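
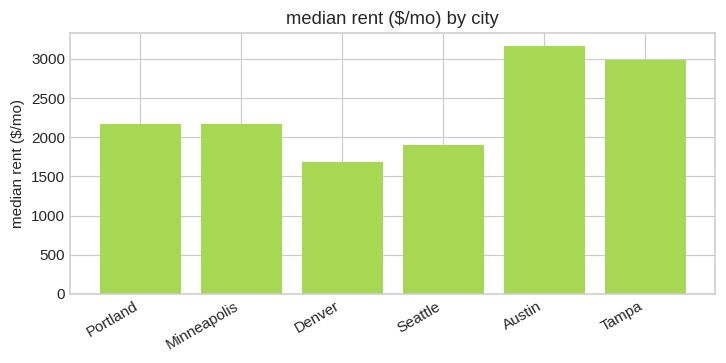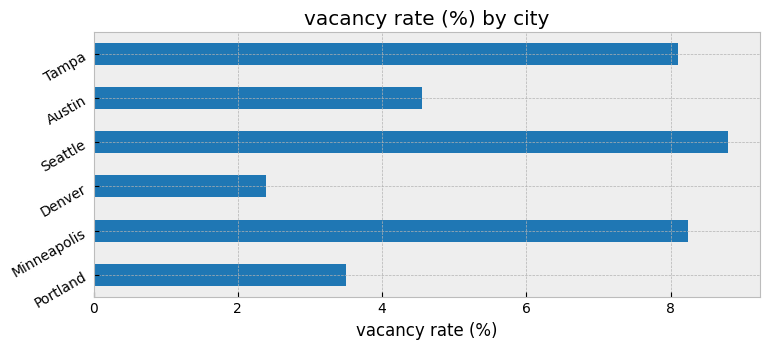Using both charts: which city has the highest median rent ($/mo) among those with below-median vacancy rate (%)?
Chart 2 median vacancy rate (%) ≈ 6; below-median cities: Portland, Denver, Austin. Among those, Austin has the highest median rent ($/mo) (≈ 3000).

Austin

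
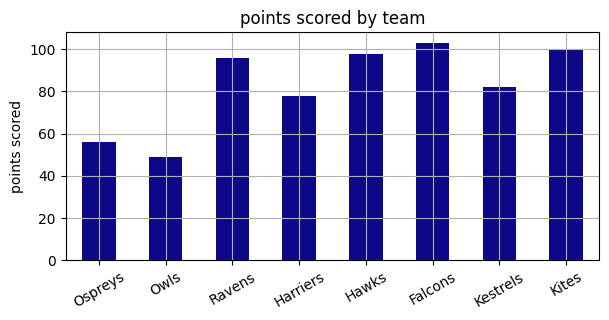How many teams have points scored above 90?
4

Above 90: Ravens, Hawks, Falcons, Kites.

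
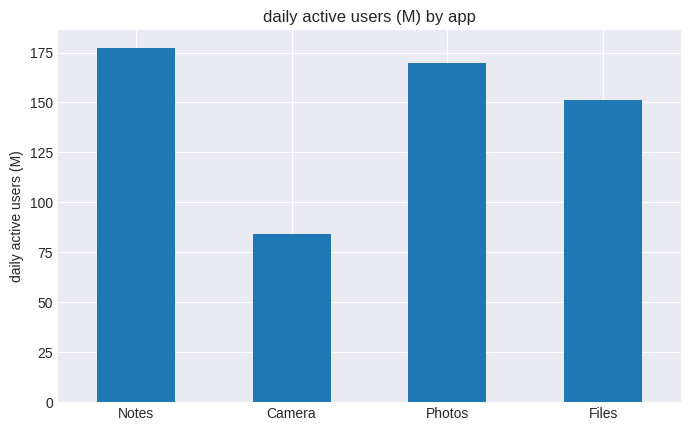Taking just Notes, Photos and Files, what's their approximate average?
(180 + 160 + 160) / 3 ≈ 167.

≈ 167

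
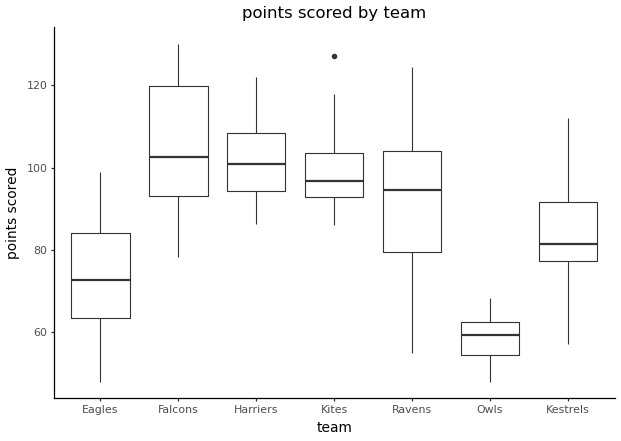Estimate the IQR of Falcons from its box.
Q3 ≈ 120, Q1 ≈ 95; IQR ≈ 25.

≈ 25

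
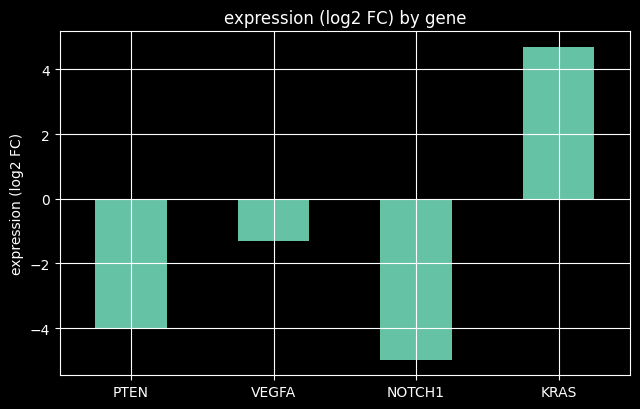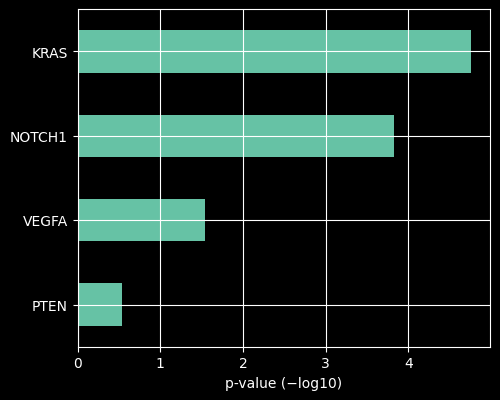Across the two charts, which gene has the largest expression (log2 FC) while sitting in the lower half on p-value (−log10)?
VEGFA

Chart 2 median p-value (−log10) ≈ 2.5; below-median genes: PTEN, VEGFA. Among those, VEGFA has the highest expression (log2 FC) (≈ -1.5).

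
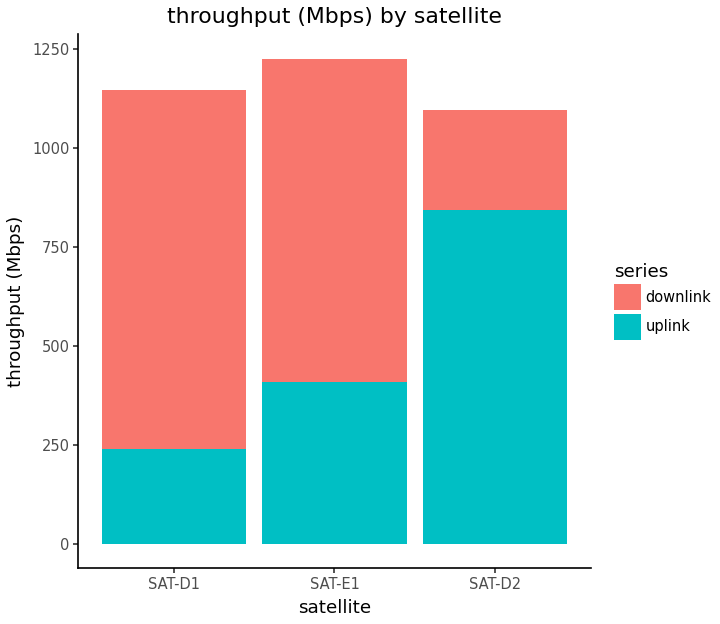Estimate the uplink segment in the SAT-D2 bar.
uplink top ≈ 800, bottom ≈ 0; segment ≈ 800.

≈ 800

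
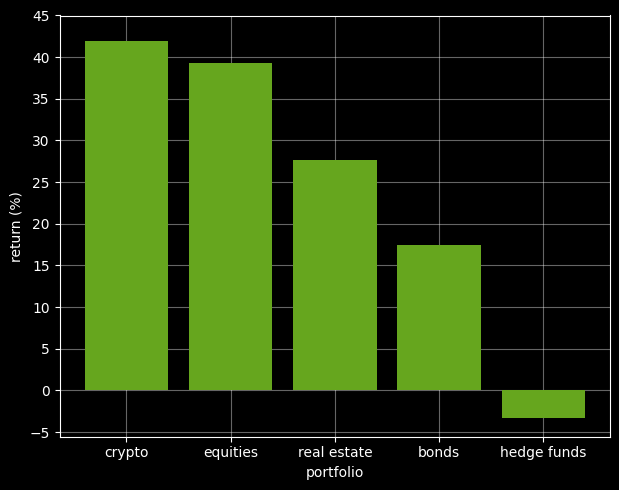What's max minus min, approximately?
Max crypto ≈ 40, min hedge funds ≈ -5; range ≈ 45.

≈ 45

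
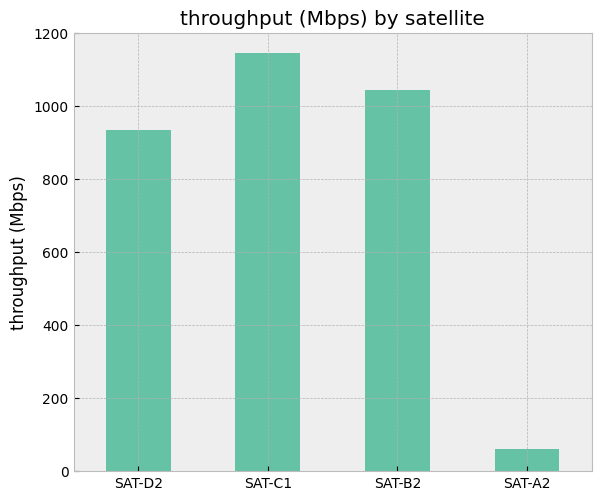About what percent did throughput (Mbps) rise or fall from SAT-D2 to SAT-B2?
SAT-D2 ≈ 900, SAT-B2 ≈ 1000; (1000 − 900) / 900 ≈ +11.1%.

≈ +11.1%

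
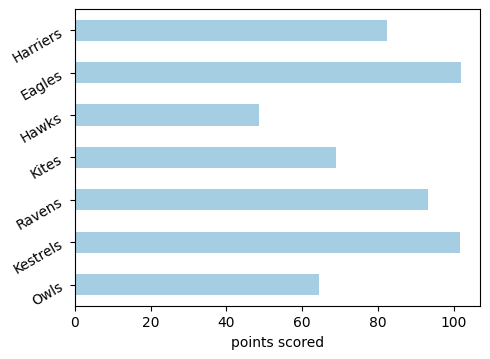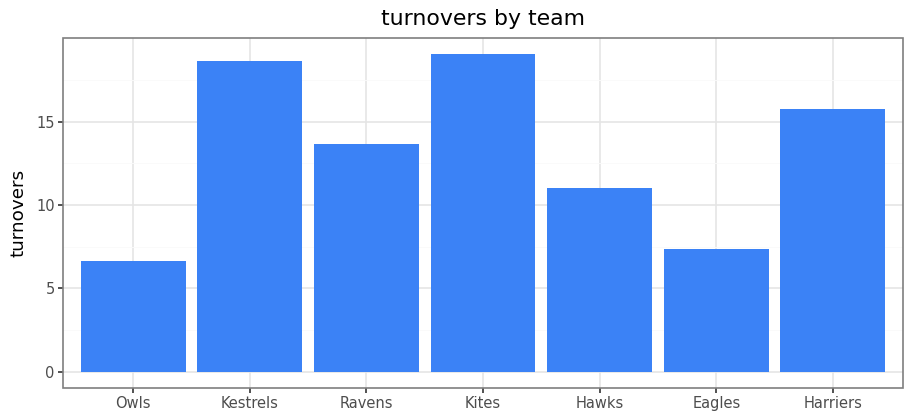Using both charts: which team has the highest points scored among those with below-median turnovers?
Eagles

Chart 2 median turnovers ≈ 14; below-median teams: Owls, Hawks, Eagles. Among those, Eagles has the highest points scored (≈ 100).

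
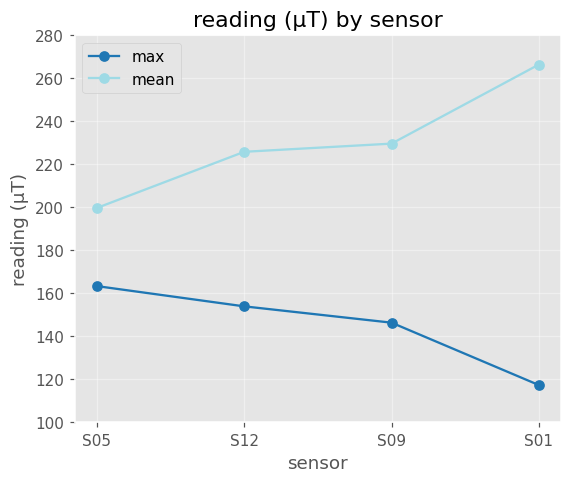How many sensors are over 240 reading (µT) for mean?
Above 240: S01.

1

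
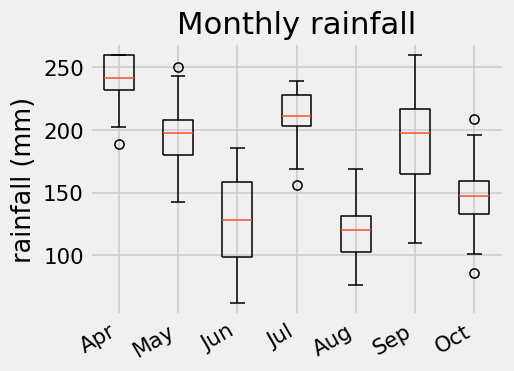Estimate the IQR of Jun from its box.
Q3 ≈ 160, Q1 ≈ 100; IQR ≈ 60.

≈ 60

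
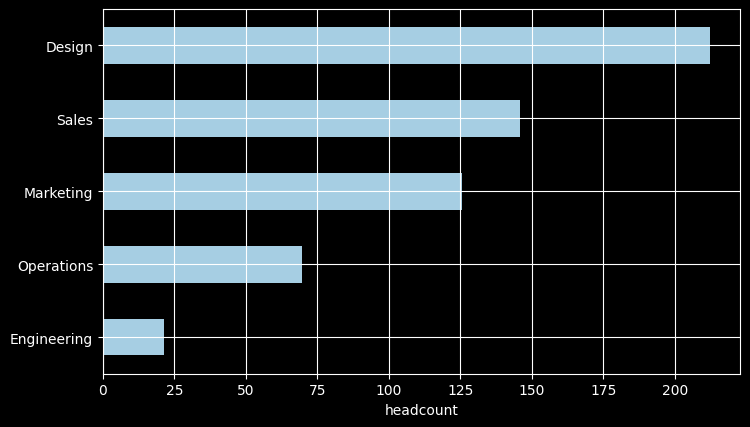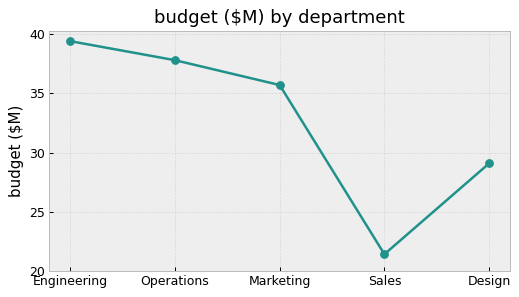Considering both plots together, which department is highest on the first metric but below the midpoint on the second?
Chart 2 median budget ($M) ≈ 35; below-median departments: Sales, Design. Among those, Design has the highest headcount (≈ 220).

Design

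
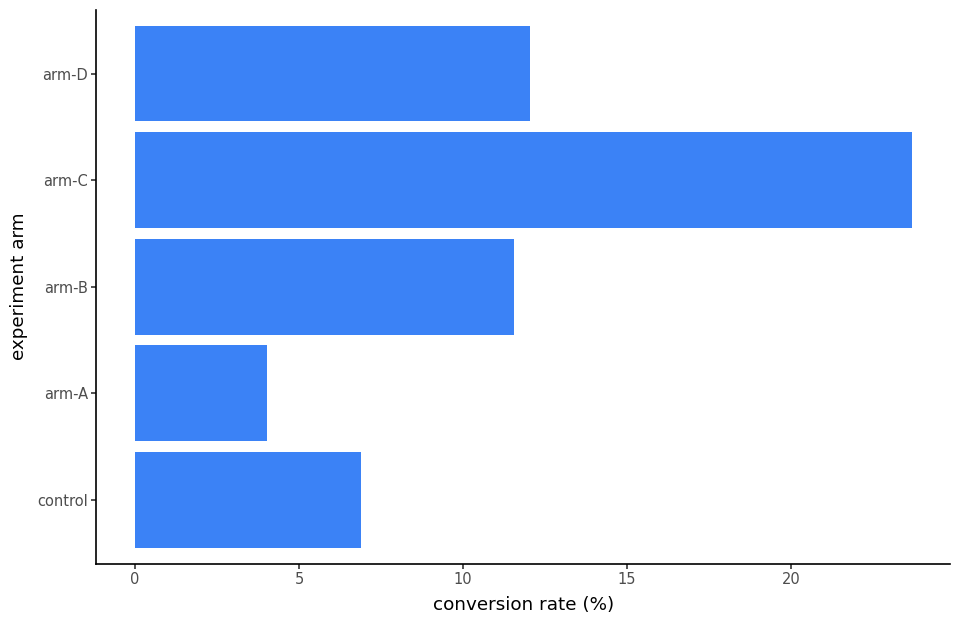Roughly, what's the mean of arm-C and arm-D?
(24 + 12) / 2 ≈ 18.

≈ 18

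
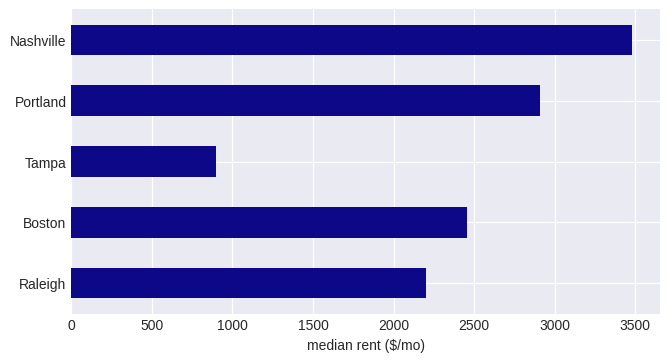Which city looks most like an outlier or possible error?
Tampa ≈ 1000; the rest sit between ≈ 2000 and ≈ 3500.

Tampa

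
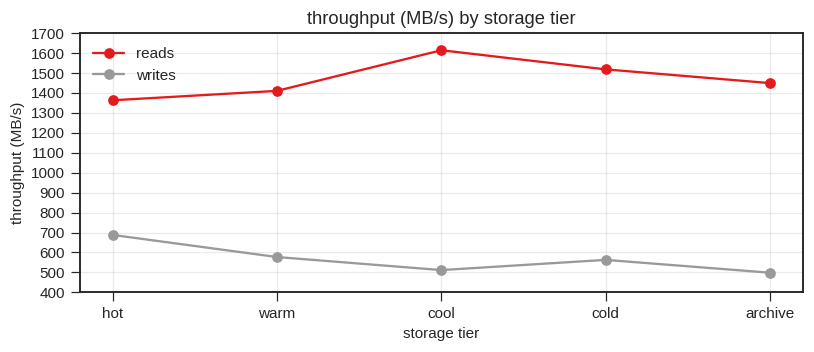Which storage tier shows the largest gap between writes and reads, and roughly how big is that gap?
cool, ≈ 1100 MB/s

cool: writes ≈ 500, reads ≈ 1600 → gap ≈ 1100. Next-largest (cold) is only ≈ 900.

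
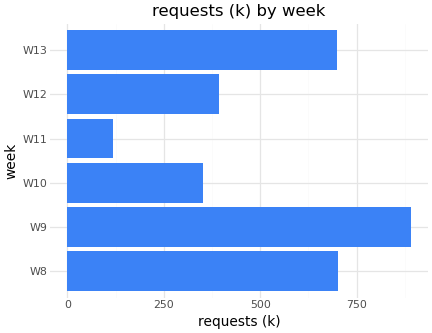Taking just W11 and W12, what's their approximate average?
≈ 250

(100 + 400) / 2 ≈ 250.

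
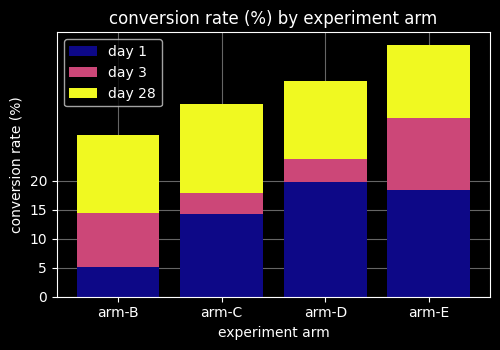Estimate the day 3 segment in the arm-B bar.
day 3 top ≈ 15, bottom ≈ 5; segment ≈ 10.

≈ 10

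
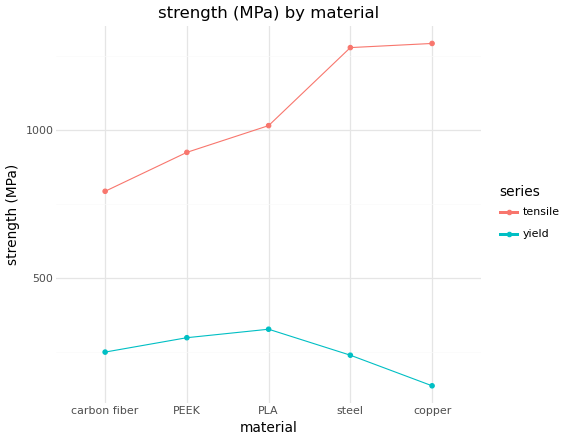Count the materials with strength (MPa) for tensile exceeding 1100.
2

Above 1100: steel, copper.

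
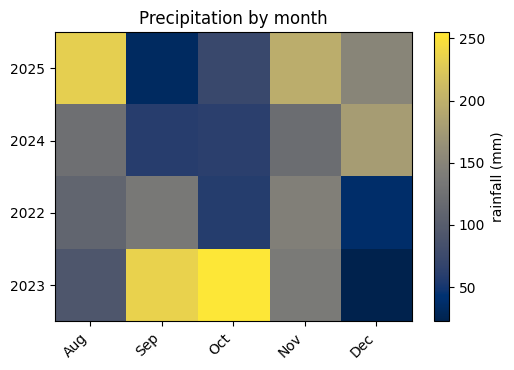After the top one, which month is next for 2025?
Nov

Top 3 for 2025: Aug ≈ 240, Nov ≈ 200, Dec ≈ 160.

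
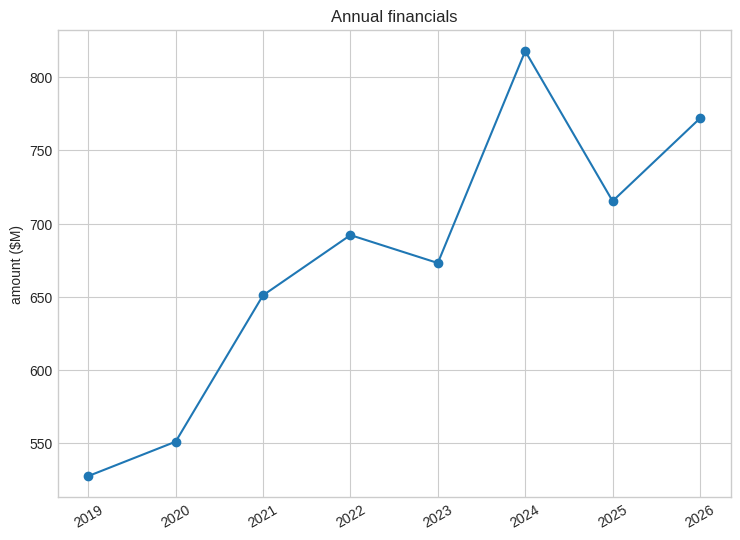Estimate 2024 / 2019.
2024 ≈ 825, 2019 ≈ 525; 825/525 ≈ 1.57.

≈ 1.57×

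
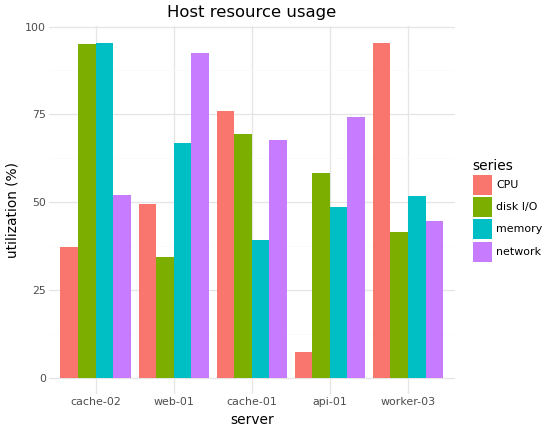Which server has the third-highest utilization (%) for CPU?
web-01

Top 4 for CPU: worker-03 ≈ 100, cache-01 ≈ 80, web-01 ≈ 50, cache-02 ≈ 40.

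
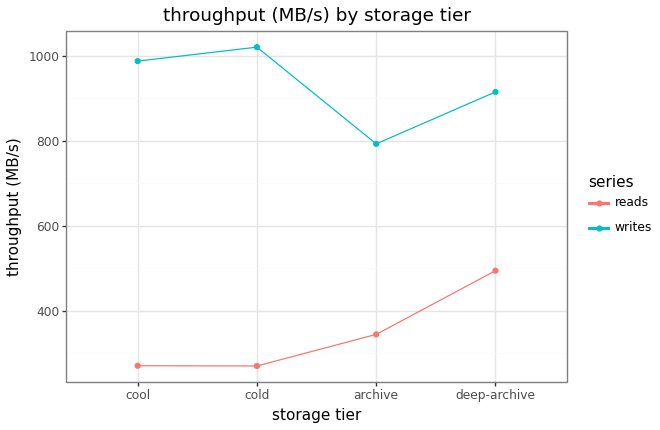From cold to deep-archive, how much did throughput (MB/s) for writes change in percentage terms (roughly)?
≈ -10%

cold ≈ 1000, deep-archive ≈ 900; (900 − 1000) / 1000 ≈ -10%.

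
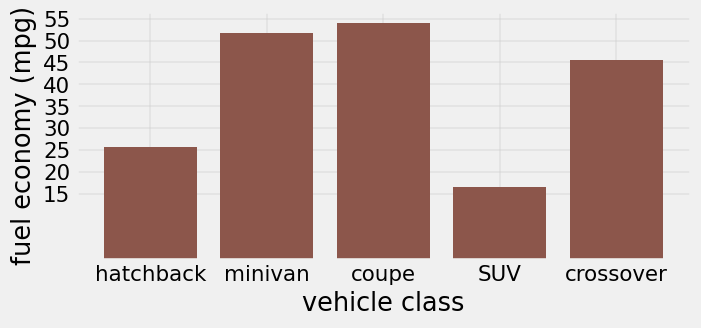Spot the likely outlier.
SUV

SUV ≈ 15; the rest sit between ≈ 25 and ≈ 55.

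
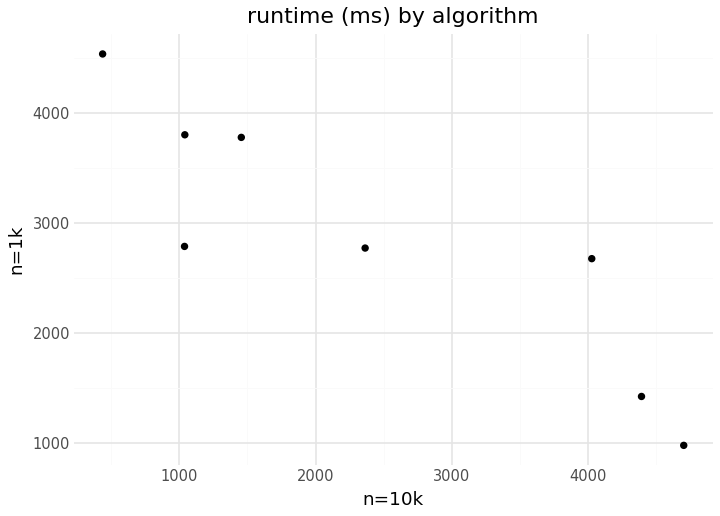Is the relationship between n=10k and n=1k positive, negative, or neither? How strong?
Points are negatively correlated; strong (|r| ≈ 0.9).

negative, strong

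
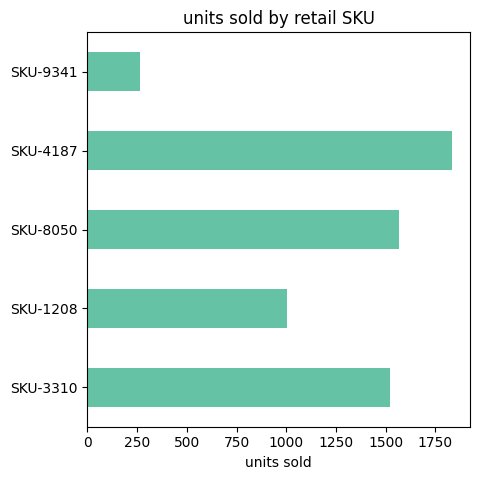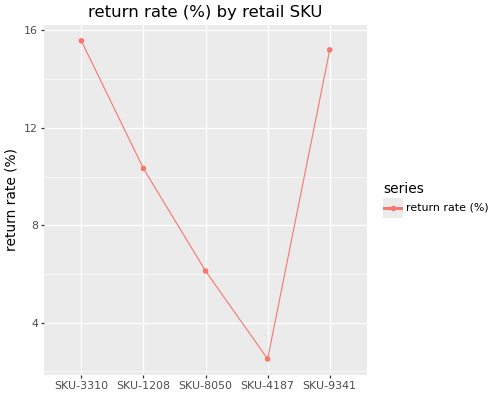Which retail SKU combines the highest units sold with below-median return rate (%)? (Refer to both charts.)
SKU-4187

Chart 2 median return rate (%) ≈ 10; below-median retail SKUs: SKU-8050, SKU-4187. Among those, SKU-4187 has the highest units sold (≈ 1800).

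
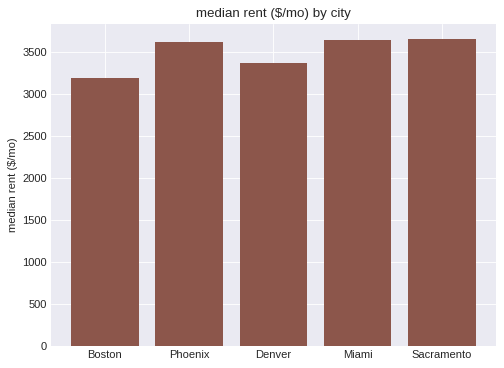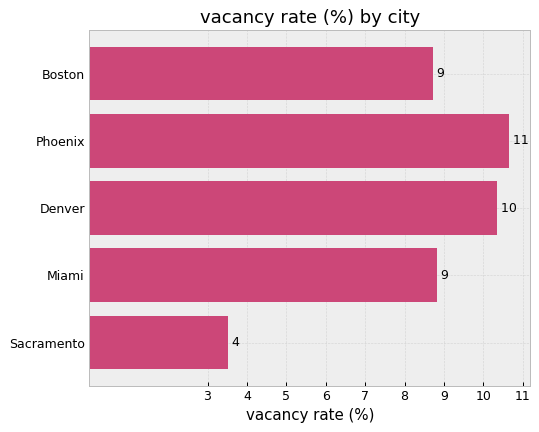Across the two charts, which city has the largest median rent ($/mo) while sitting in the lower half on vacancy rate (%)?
Chart 2 median vacancy rate (%) ≈ 9; below-median cities: Boston, Sacramento. Among those, Sacramento has the highest median rent ($/mo) (≈ 3500).

Sacramento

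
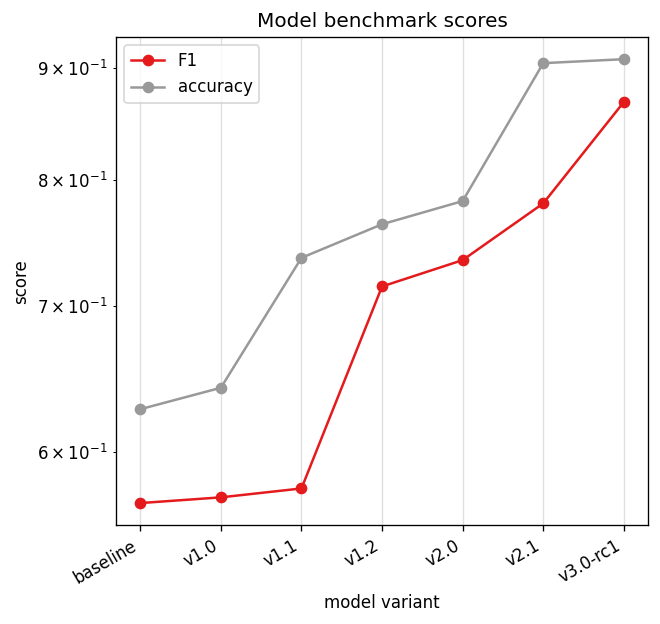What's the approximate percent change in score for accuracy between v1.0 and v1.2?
≈ +15.4%

v1.0 ≈ 0.65, v1.2 ≈ 0.75; (0.75 − 0.65) / 0.65 ≈ +15.4%.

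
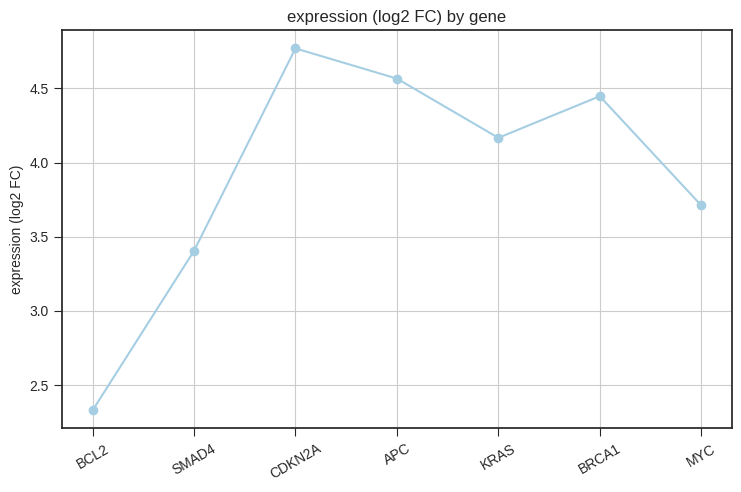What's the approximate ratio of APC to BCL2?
APC ≈ 4.5, BCL2 ≈ 2.5; 4.5/2.5 ≈ 1.8.

≈ 1.8×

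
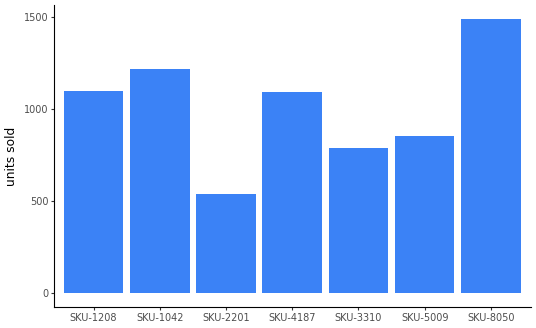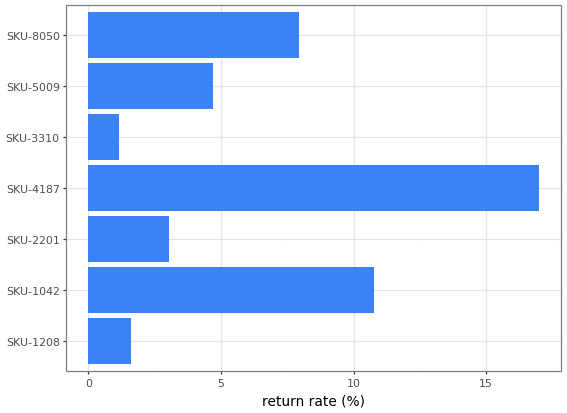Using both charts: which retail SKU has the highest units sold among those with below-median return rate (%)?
SKU-1208

Chart 2 median return rate (%) ≈ 4; below-median retail SKUs: SKU-1208, SKU-2201, SKU-3310. Among those, SKU-1208 has the highest units sold (≈ 1000).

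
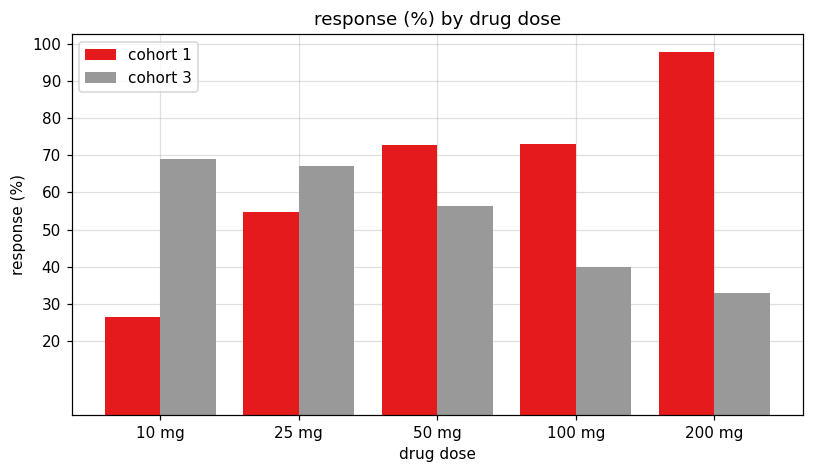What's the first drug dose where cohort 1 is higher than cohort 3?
25 mg: cohort 1 ≈ 50 vs cohort 3 ≈ 70 (not yet); 50 mg: cohort 1 ≈ 70 vs cohort 3 ≈ 60 (first crossover).

50 mg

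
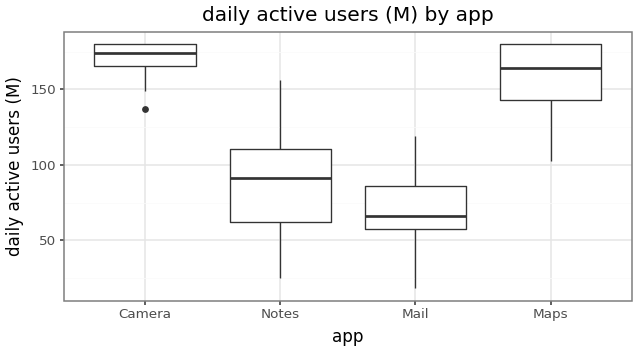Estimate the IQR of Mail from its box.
≈ 30

Q3 ≈ 90, Q1 ≈ 60; IQR ≈ 30.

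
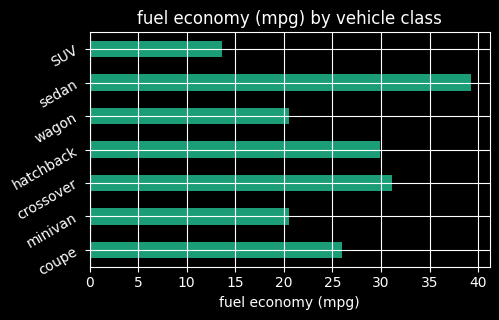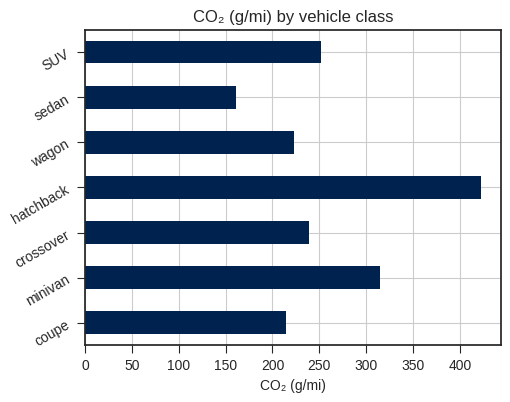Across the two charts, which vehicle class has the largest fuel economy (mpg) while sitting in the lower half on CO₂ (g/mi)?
sedan

Chart 2 median CO₂ (g/mi) ≈ 250; below-median vehicle classes: coupe, wagon, sedan. Among those, sedan has the highest fuel economy (mpg) (≈ 40).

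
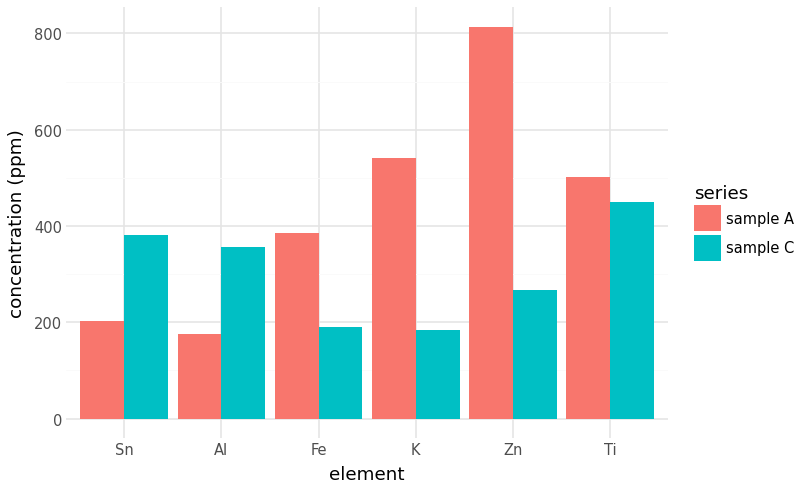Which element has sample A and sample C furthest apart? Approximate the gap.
Zn: sample A ≈ 800, sample C ≈ 300 → gap ≈ 500. Next-largest (K) is only ≈ 300.

Zn, ≈ 500 ppm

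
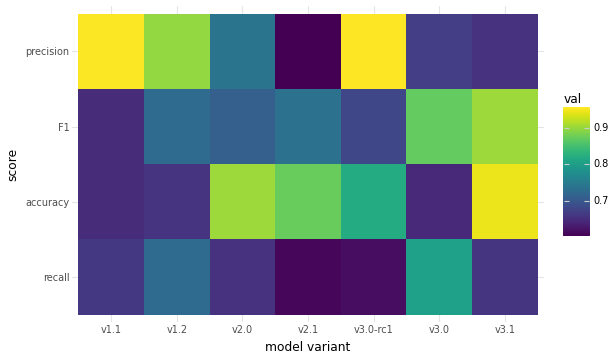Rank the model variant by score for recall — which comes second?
Top 3 for recall: v3.0 ≈ 0.80, v1.2 ≈ 0.75, v1.1 ≈ 0.65.

v1.2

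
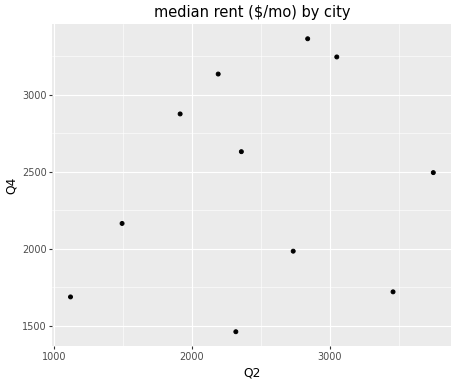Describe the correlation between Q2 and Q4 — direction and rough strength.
Points are roughly uncorrelated; weak (|r| ≈ 0.2).

no clear correlation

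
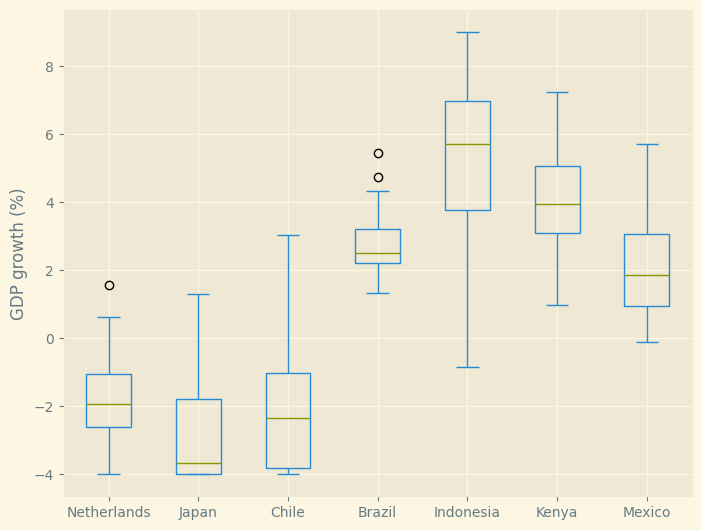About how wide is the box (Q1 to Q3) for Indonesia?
≈ 3

Q3 ≈ 7, Q1 ≈ 4; IQR ≈ 3.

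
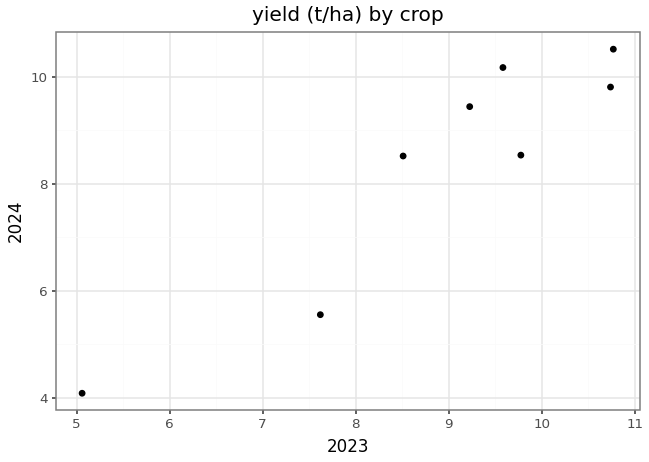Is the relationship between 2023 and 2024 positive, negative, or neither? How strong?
positive, strong

Points are positively correlated; strong (|r| ≈ 0.9).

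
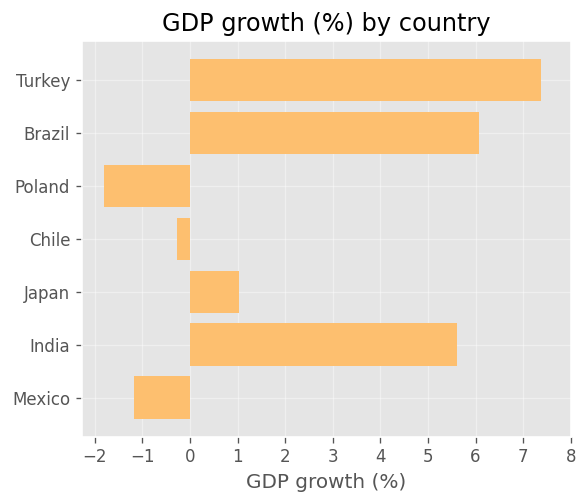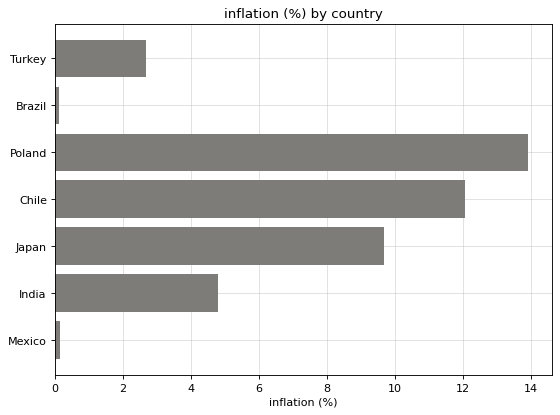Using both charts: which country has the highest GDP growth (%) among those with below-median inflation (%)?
Turkey

Chart 2 median inflation (%) ≈ 4; below-median countries: Turkey, Brazil, Mexico. Among those, Turkey has the highest GDP growth (%) (≈ 7).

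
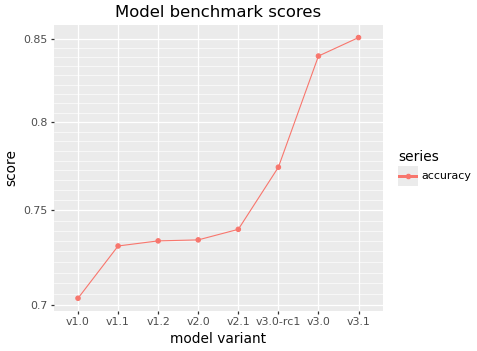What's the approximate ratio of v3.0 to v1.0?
v3.0 ≈ 0.84, v1.0 ≈ 0.70; 0.84/0.70 ≈ 1.2.

≈ 1.2×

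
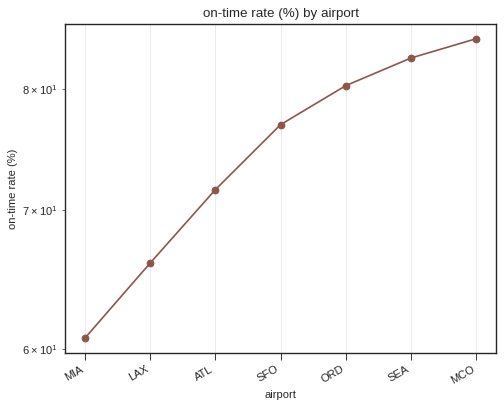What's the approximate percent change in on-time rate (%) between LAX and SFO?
≈ +15.2%

LAX ≈ 66, SFO ≈ 76; (76 − 66) / 66 ≈ +15.2%.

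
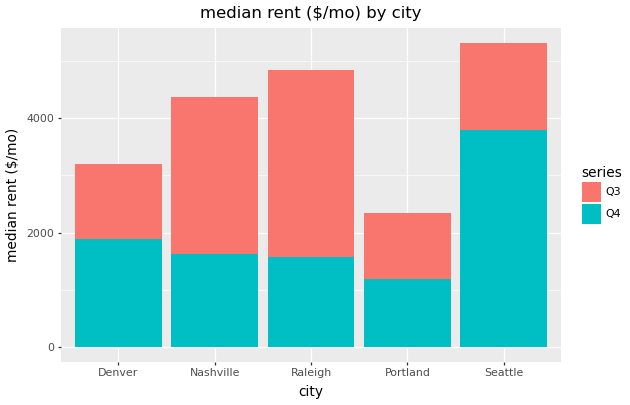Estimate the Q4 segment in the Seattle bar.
Q4 top ≈ 4000, bottom ≈ 0; segment ≈ 4000.

≈ 4000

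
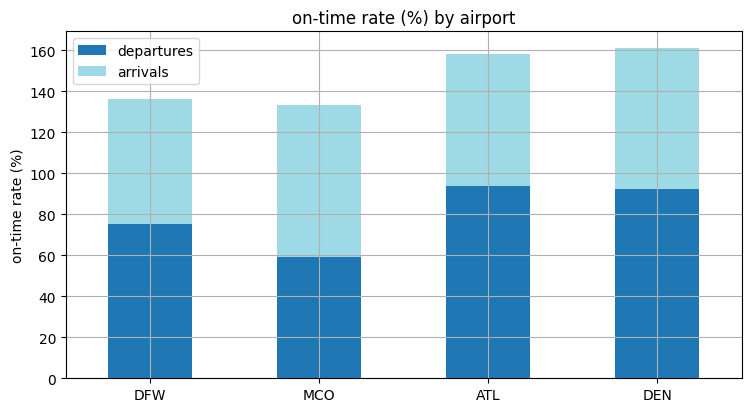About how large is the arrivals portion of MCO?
arrivals top ≈ 140, bottom ≈ 60; segment ≈ 80.

≈ 80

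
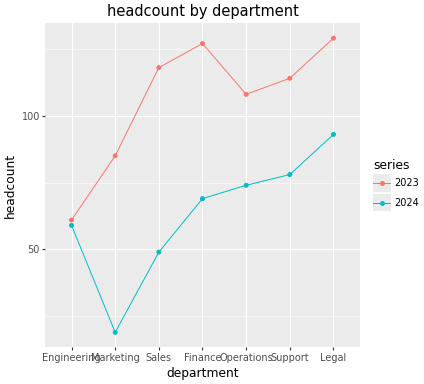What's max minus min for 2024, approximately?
≈ 70

Max Legal ≈ 90, min Marketing ≈ 20; range ≈ 70.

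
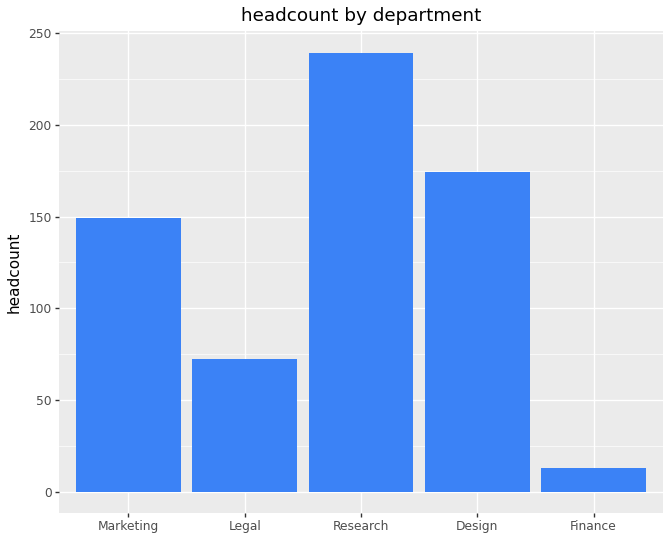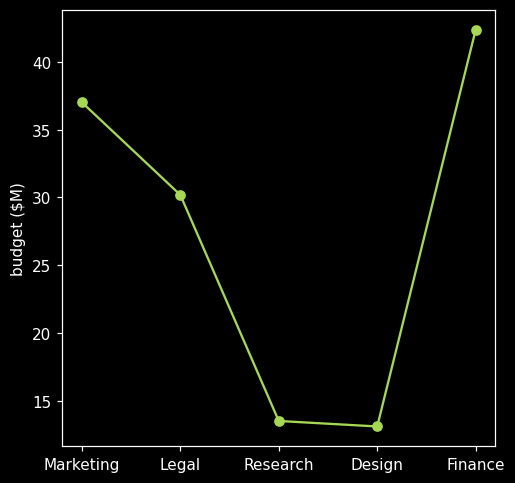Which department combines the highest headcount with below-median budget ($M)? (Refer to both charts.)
Research

Chart 2 median budget ($M) ≈ 30; below-median departments: Research, Design. Among those, Research has the highest headcount (≈ 250).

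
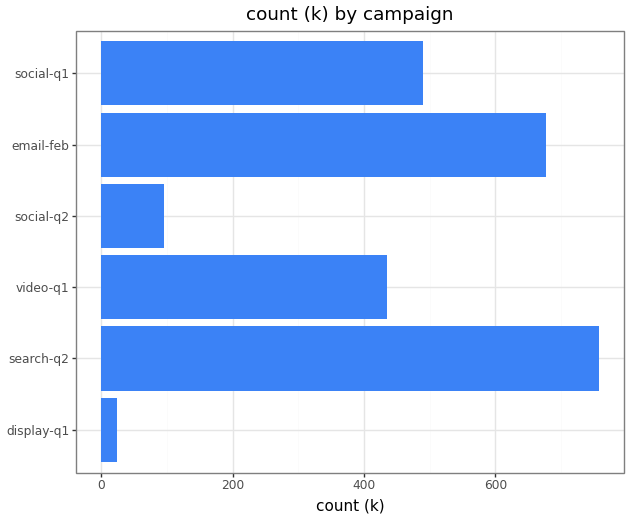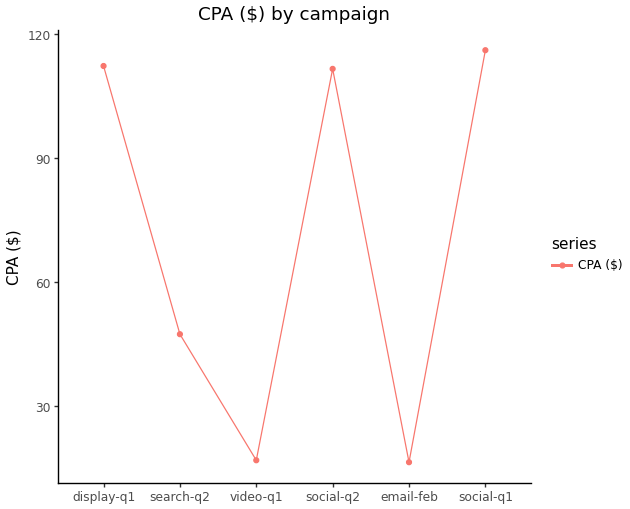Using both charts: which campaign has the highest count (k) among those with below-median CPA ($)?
Chart 2 median CPA ($) ≈ 80; below-median campaigns: search-q2, video-q1, email-feb. Among those, search-q2 has the highest count (k) (≈ 800).

search-q2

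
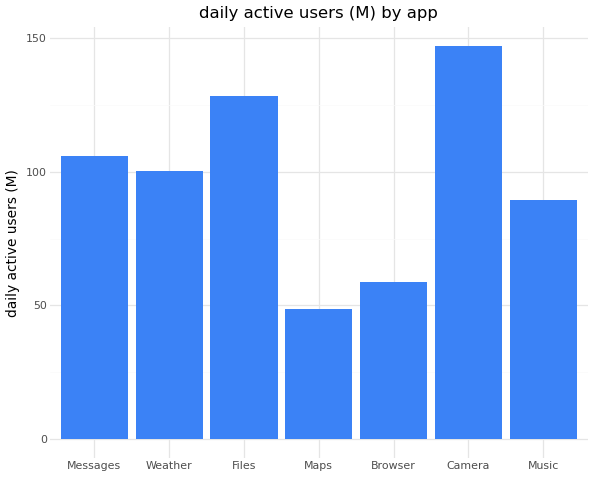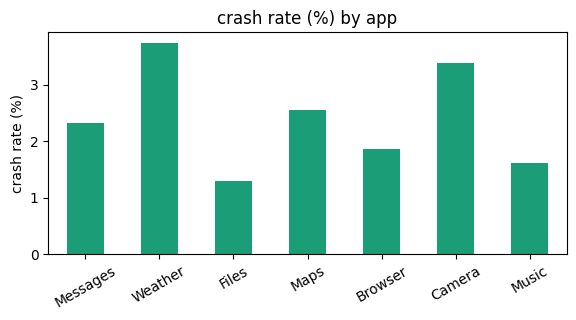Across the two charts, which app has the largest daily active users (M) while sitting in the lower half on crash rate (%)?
Files

Chart 2 median crash rate (%) ≈ 2.5; below-median apps: Files, Browser, Music. Among those, Files has the highest daily active users (M) (≈ 120).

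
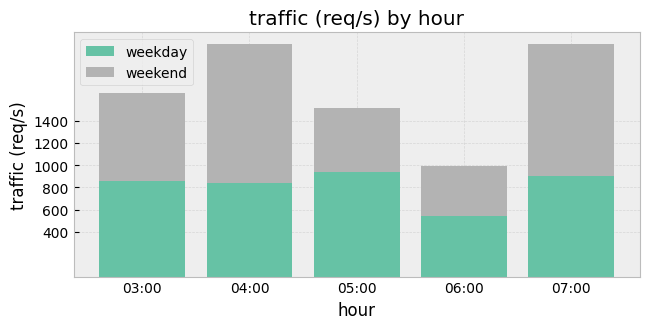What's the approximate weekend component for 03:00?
weekend top ≈ 1600, bottom ≈ 800; segment ≈ 800.

≈ 800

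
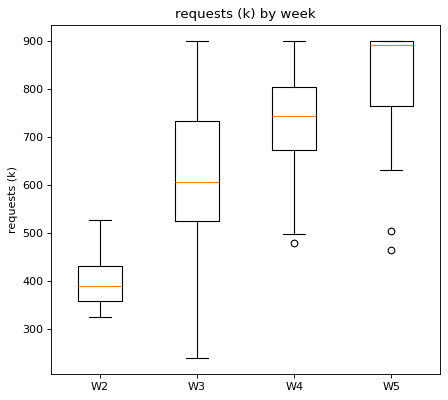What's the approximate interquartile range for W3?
Q3 ≈ 750, Q1 ≈ 500; IQR ≈ 250.

≈ 250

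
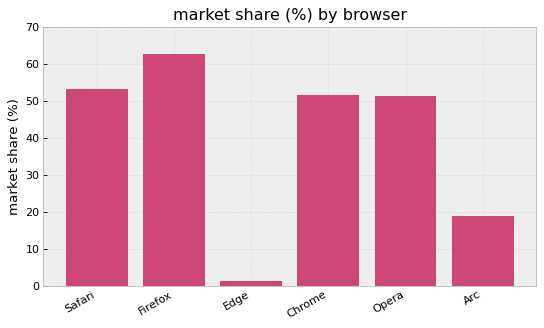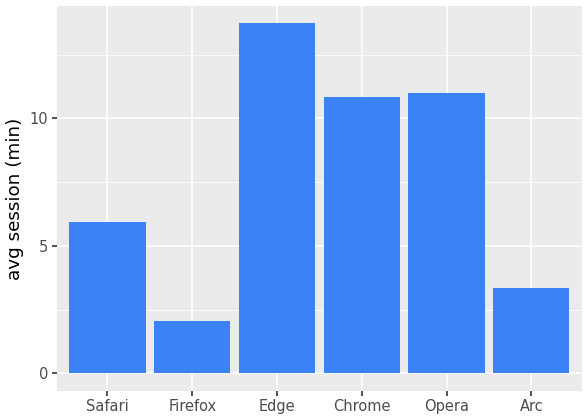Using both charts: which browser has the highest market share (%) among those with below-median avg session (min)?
Firefox

Chart 2 median avg session (min) ≈ 8; below-median browsers: Safari, Firefox, Arc. Among those, Firefox has the highest market share (%) (≈ 60).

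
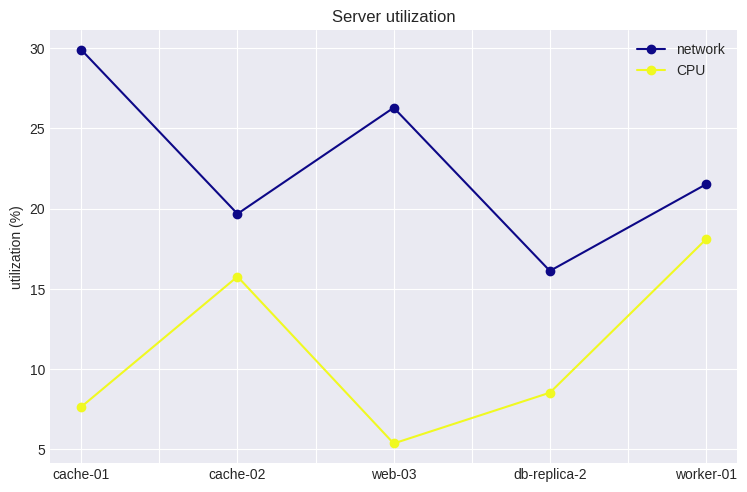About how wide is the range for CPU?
Max worker-01 ≈ 20, min web-03 ≈ 5; range ≈ 15.

≈ 15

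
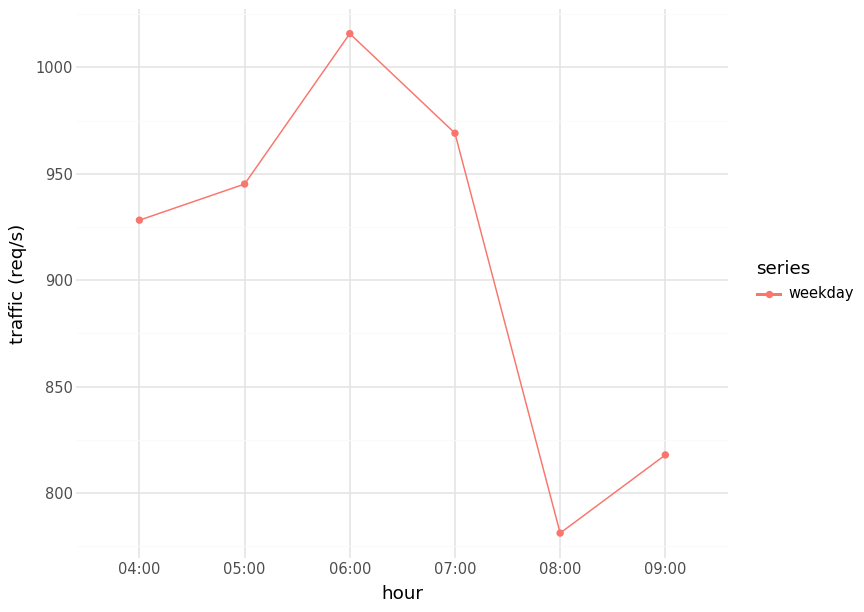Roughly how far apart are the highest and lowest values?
Max 06:00 ≈ 1020, min 08:00 ≈ 780; range ≈ 240.

≈ 240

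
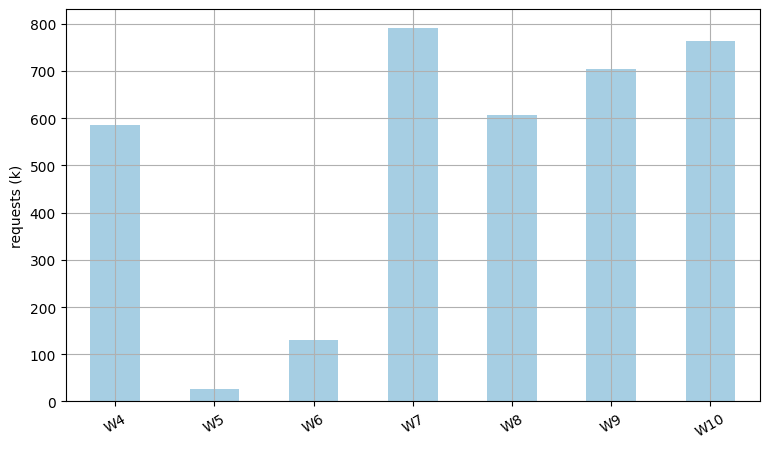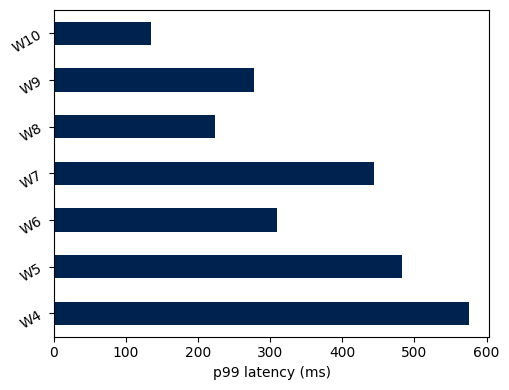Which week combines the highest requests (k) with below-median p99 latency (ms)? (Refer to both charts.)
W10

Chart 2 median p99 latency (ms) ≈ 300; below-median weeks: W8, W9, W10. Among those, W10 has the highest requests (k) (≈ 800).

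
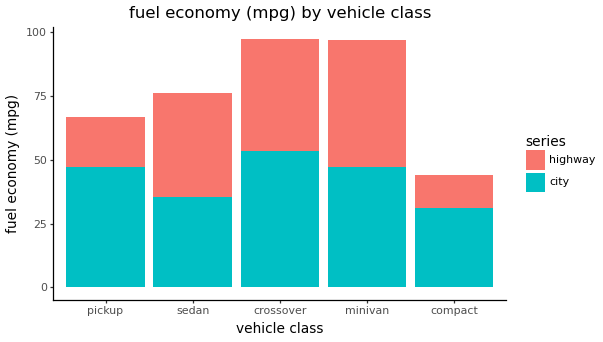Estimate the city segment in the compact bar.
city top ≈ 30, bottom ≈ 0; segment ≈ 30.

≈ 30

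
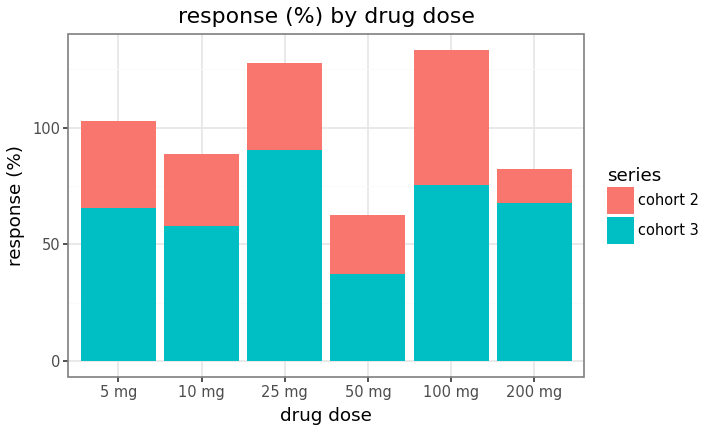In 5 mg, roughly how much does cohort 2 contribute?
cohort 2 top ≈ 100, bottom ≈ 60; segment ≈ 40.

≈ 40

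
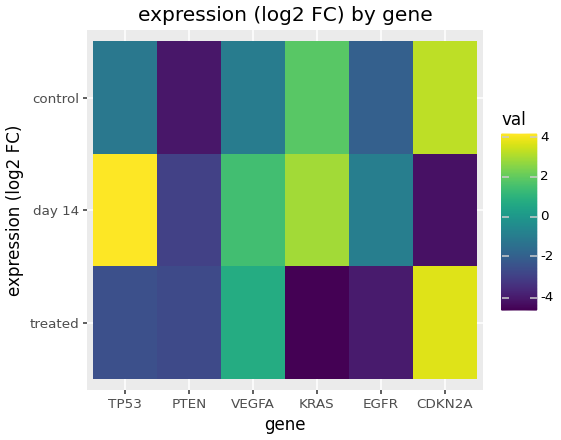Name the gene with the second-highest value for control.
Top 3 for control: CDKN2A ≈ 3, KRAS ≈ 2, VEGFA ≈ -1.

KRAS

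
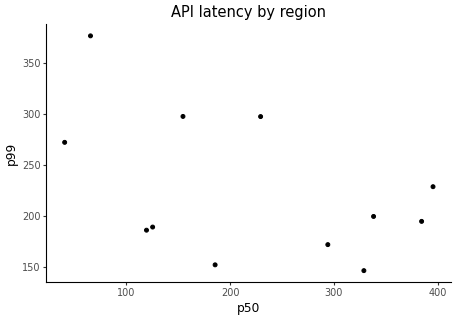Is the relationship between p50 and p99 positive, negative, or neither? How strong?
Points are negatively correlated; moderate (|r| ≈ 0.5).

negative, moderate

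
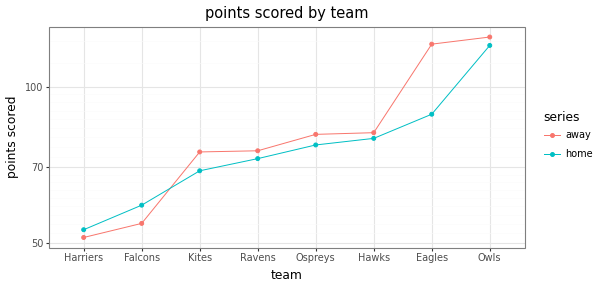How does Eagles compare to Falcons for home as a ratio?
≈ 1.5×

Eagles ≈ 90, Falcons ≈ 60; 90/60 ≈ 1.5.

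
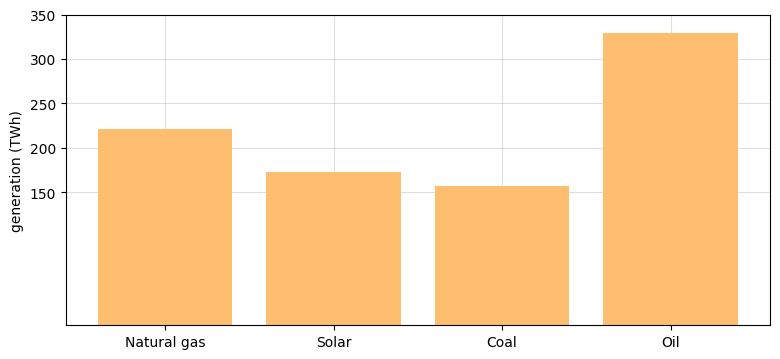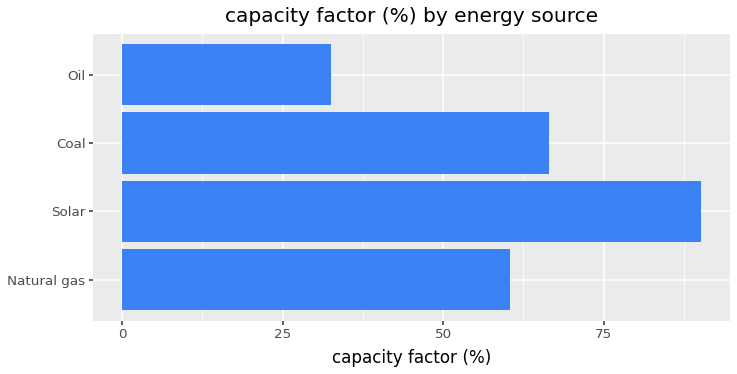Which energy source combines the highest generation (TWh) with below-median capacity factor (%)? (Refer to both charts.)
Chart 2 median capacity factor (%) ≈ 60; below-median energy sources: Natural gas, Oil. Among those, Oil has the highest generation (TWh) (≈ 350).

Oil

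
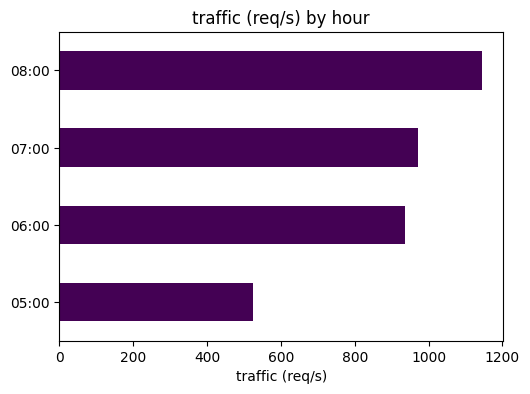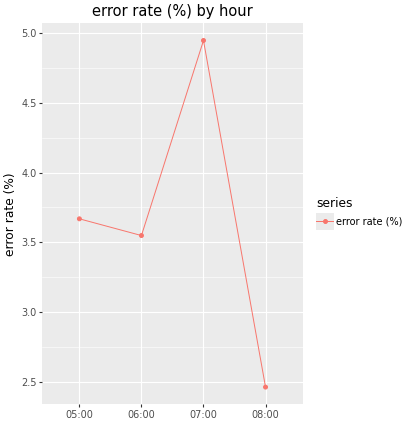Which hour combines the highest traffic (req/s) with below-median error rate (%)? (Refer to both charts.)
08:00

Chart 2 median error rate (%) ≈ 3.5; below-median hours: 06:00, 08:00. Among those, 08:00 has the highest traffic (req/s) (≈ 1200).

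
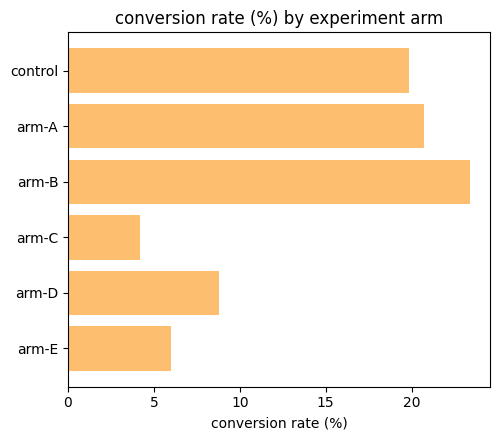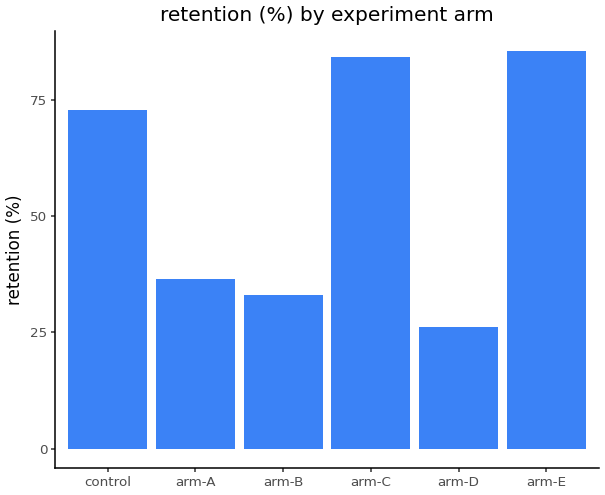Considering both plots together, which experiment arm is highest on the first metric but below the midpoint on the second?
arm-B

Chart 2 median retention (%) ≈ 50; below-median experiment arms: arm-A, arm-B, arm-D. Among those, arm-B has the highest conversion rate (%) (≈ 25).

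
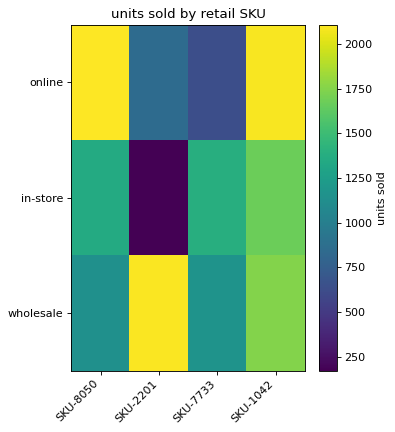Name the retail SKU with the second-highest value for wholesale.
Top 3 for wholesale: SKU-2201 ≈ 2000, SKU-1042 ≈ 1800, SKU-7733 ≈ 1200.

SKU-1042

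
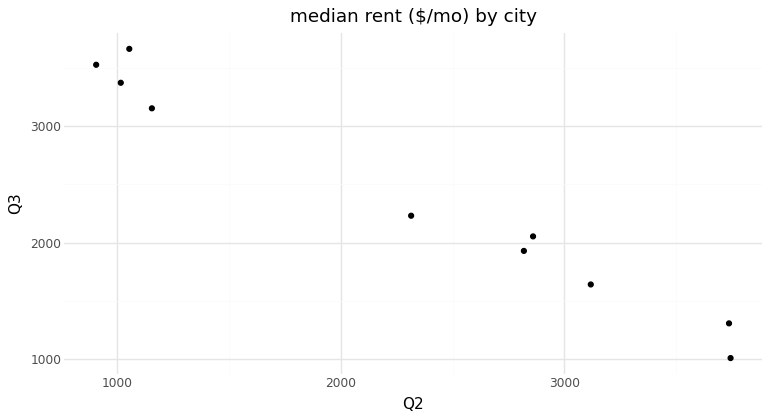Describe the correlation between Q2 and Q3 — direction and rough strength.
Points are negatively correlated; strong (|r| ≈ 1.0).

negative, strong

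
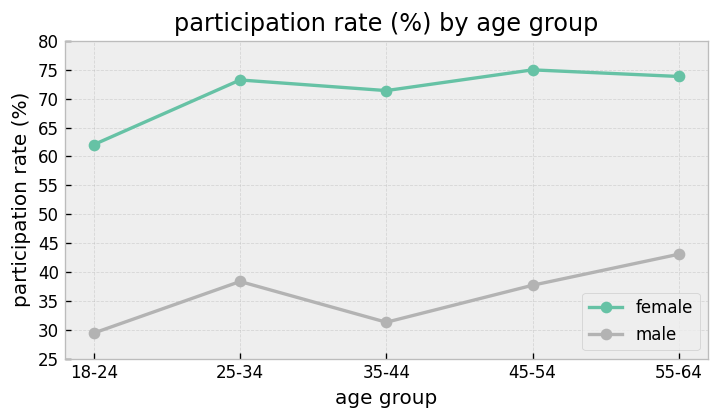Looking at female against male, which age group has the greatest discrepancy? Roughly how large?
35-44, ≈ 40 %

35-44: female ≈ 70, male ≈ 30 → gap ≈ 40. Next-largest (45-54) is only ≈ 35.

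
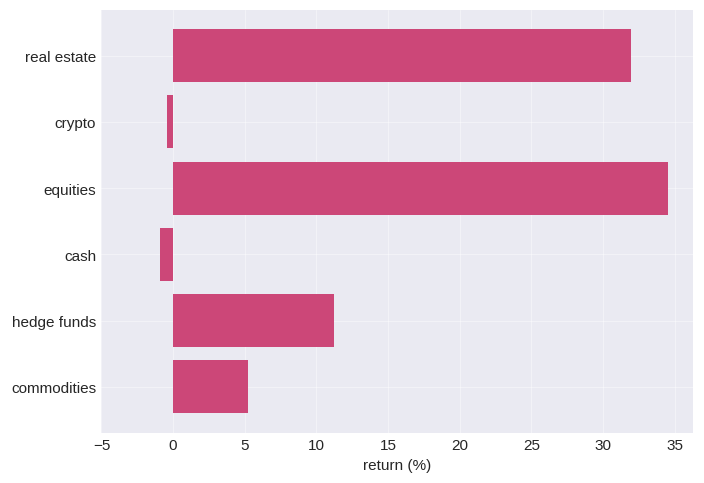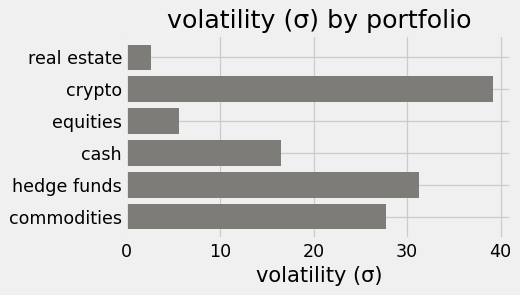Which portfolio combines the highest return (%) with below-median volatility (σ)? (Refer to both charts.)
Chart 2 median volatility (σ) ≈ 20; below-median portfolios: real estate, equities, cash. Among those, equities has the highest return (%) (≈ 35).

equities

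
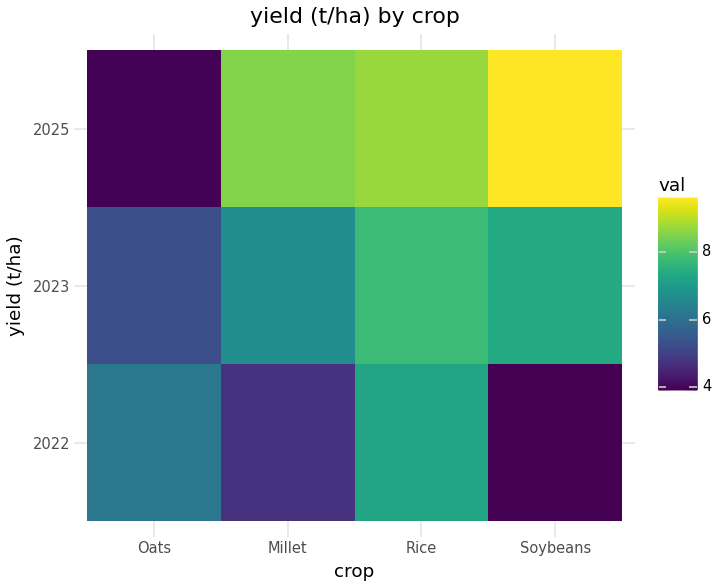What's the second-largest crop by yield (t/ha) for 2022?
Oats

Top 3 for 2022: Rice ≈ 7.5, Oats ≈ 6.0, Millet ≈ 4.5.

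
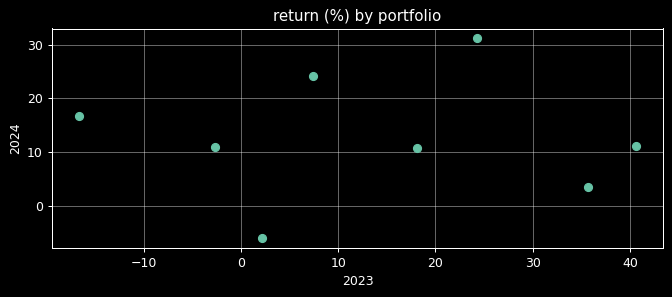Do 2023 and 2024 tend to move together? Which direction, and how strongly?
Points are roughly uncorrelated; weak (|r| ≈ 0.0).

no clear correlation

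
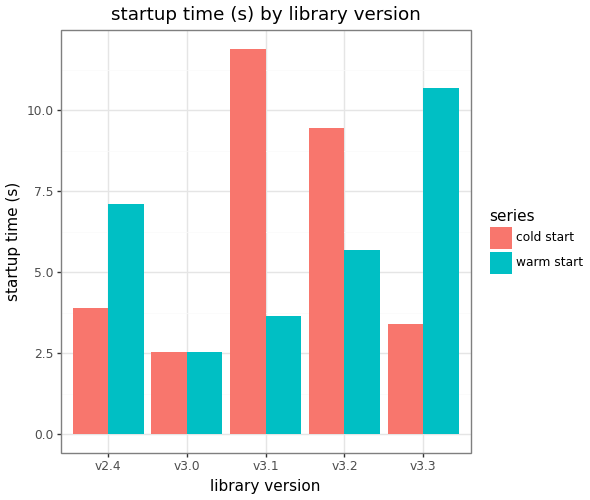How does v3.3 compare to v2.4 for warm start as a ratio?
v3.3 ≈ 11, v2.4 ≈ 7; 11/7 ≈ 1.57.

≈ 1.57×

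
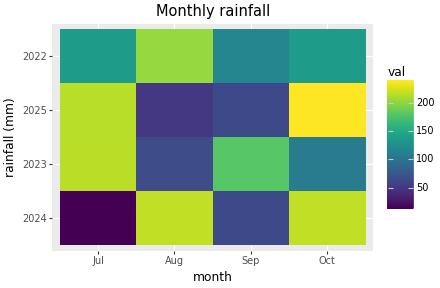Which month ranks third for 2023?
Top 4 for 2023: Jul ≈ 220, Sep ≈ 180, Oct ≈ 100, Aug ≈ 60.

Oct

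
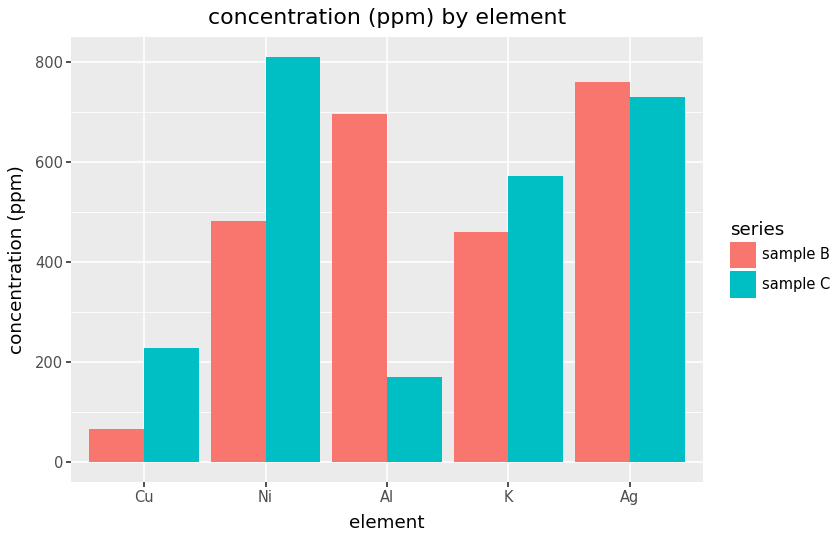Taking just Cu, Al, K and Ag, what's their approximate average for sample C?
(200 + 200 + 600 + 700) / 4 ≈ 425.

≈ 425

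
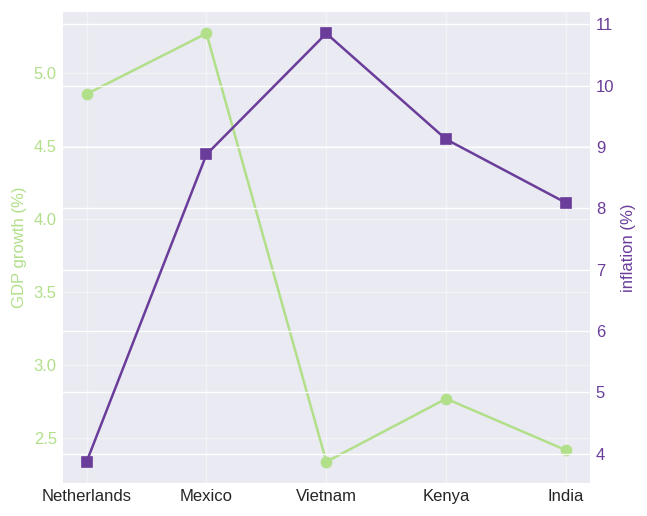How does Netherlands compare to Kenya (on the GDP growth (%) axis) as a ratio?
≈ 1.67×

Netherlands ≈ 5.0, Kenya ≈ 3.0; 5.0/3.0 ≈ 1.67.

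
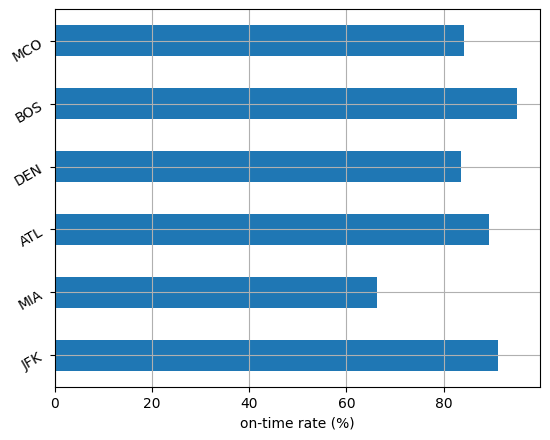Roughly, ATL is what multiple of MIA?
≈ 1.29×

ATL ≈ 90, MIA ≈ 70; 90/70 ≈ 1.29.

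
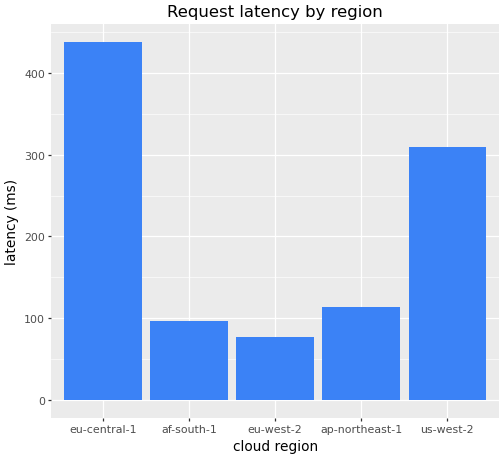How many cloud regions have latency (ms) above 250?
2

Above 250: eu-central-1, us-west-2.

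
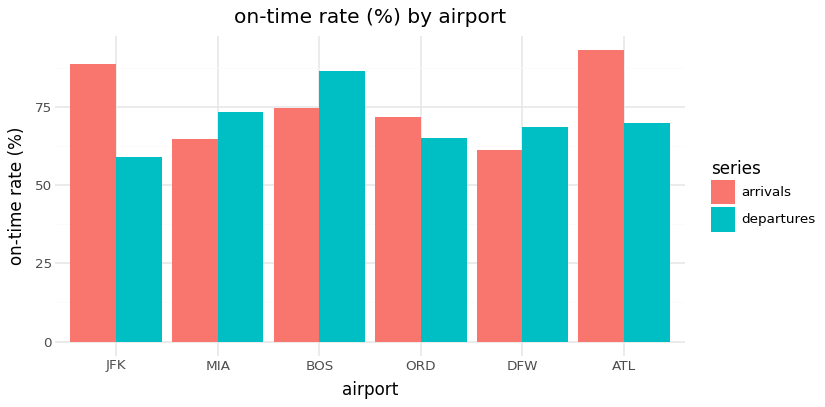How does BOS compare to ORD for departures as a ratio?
≈ 1.29×

BOS ≈ 90, ORD ≈ 70; 90/70 ≈ 1.29.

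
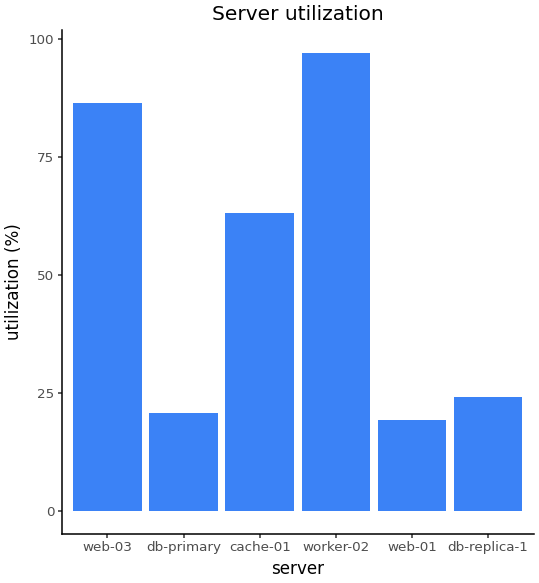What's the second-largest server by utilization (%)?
web-03

Top 3: worker-02 ≈ 100, web-03 ≈ 90, cache-01 ≈ 60.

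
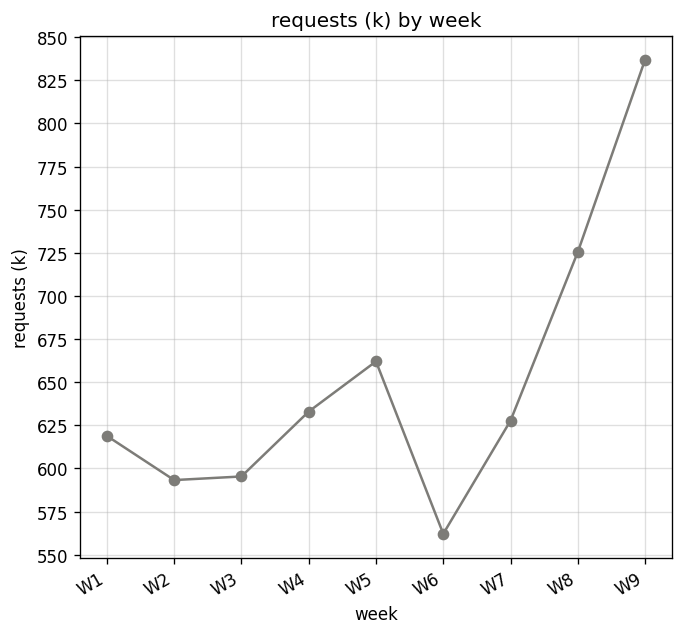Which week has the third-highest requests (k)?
Top 4: W9 ≈ 825, W8 ≈ 725, W5 ≈ 650, W4 ≈ 625.

W5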